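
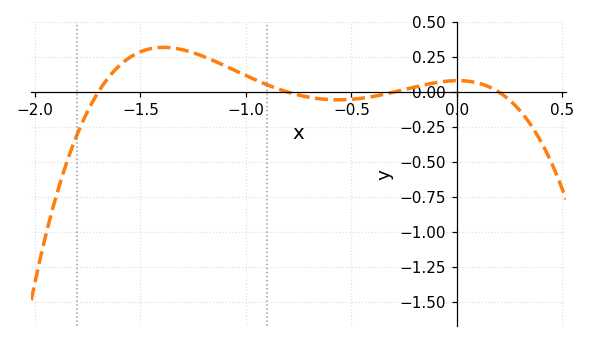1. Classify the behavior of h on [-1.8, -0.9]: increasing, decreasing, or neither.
neither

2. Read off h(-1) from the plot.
0.1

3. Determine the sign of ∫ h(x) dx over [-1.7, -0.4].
positive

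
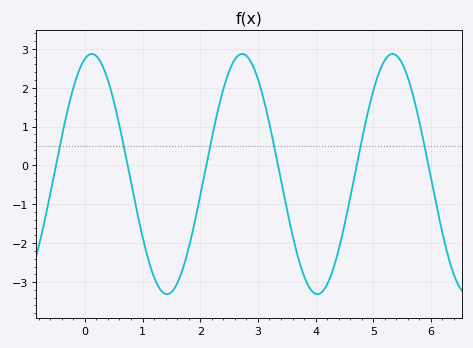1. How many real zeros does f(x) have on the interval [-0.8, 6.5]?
6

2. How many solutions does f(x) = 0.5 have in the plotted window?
6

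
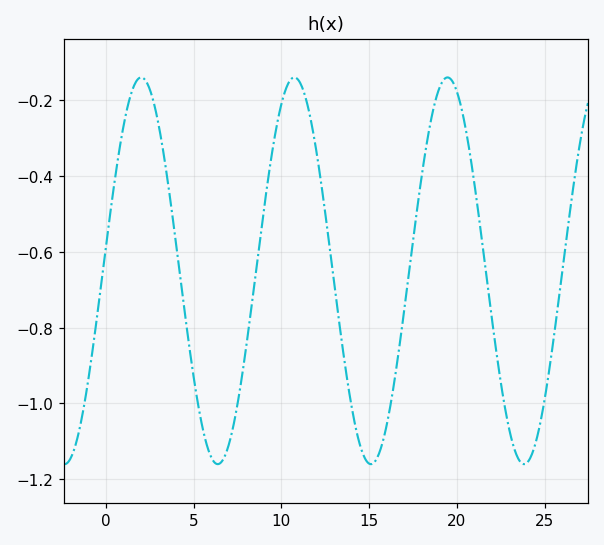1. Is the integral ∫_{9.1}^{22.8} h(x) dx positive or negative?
negative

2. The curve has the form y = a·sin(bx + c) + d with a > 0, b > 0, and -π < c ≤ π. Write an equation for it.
y = 0.51sin(0.72x + 0.12) - 0.65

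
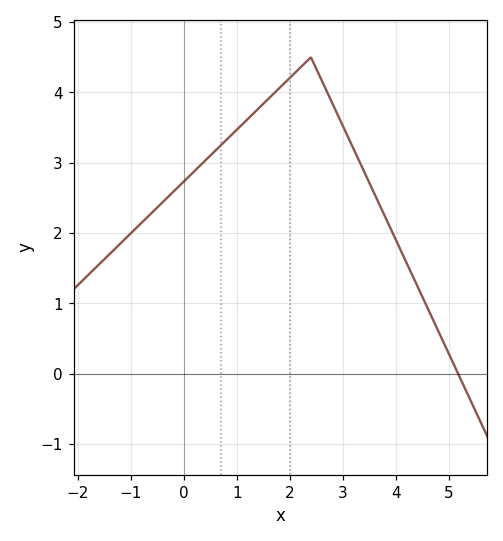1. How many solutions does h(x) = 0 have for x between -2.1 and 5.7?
1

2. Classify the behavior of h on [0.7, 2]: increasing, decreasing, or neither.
increasing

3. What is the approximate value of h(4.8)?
0.6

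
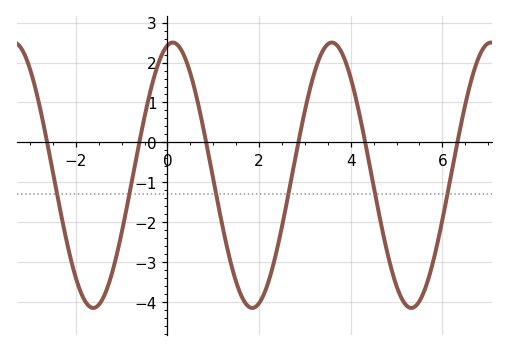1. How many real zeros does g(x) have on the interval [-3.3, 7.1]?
6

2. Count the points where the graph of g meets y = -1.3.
6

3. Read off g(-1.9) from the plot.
-3.7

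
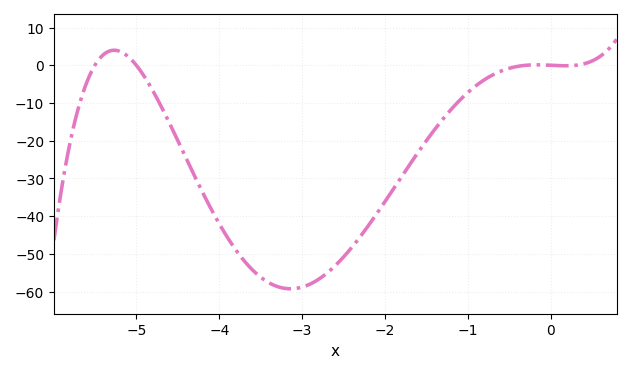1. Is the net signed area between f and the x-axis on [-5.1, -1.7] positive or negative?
negative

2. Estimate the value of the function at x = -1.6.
-23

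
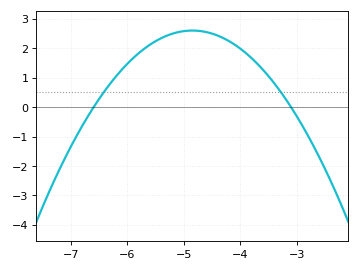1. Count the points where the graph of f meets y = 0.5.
2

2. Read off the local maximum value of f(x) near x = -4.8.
2.6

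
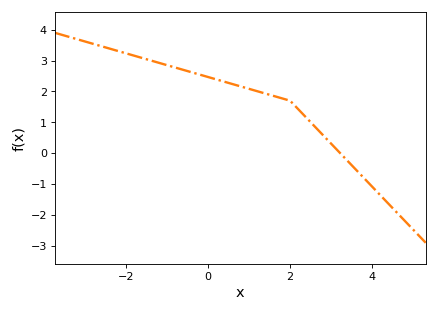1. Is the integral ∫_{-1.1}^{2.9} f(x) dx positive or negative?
positive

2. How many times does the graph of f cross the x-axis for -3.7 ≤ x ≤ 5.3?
1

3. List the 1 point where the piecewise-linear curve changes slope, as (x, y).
(2, 1.7)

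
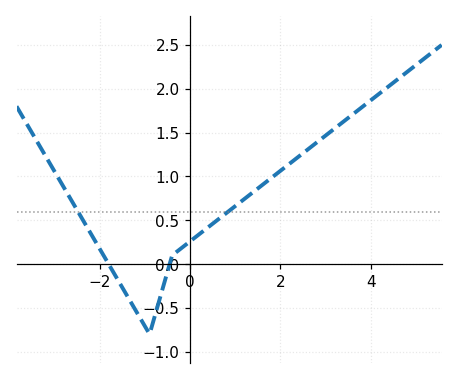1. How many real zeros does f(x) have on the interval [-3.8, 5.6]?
2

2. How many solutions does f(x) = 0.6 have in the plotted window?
2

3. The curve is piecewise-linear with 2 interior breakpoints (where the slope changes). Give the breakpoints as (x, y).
(-0.9, -0.8); (-0.4, 0.1)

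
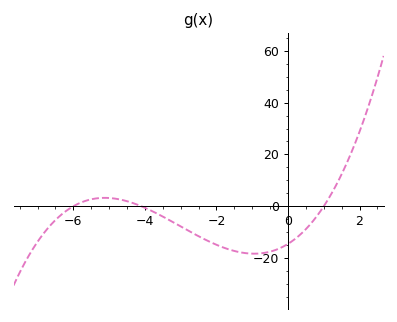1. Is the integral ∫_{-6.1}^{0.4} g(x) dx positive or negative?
negative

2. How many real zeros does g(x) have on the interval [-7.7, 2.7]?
3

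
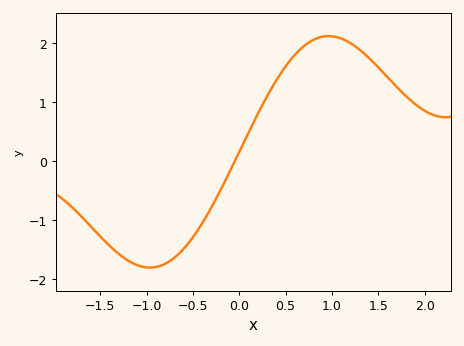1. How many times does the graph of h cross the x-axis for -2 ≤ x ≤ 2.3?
1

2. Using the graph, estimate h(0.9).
2.1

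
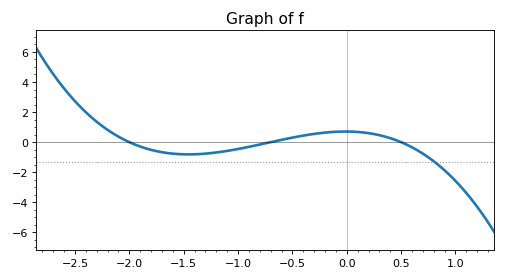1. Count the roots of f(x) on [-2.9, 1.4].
3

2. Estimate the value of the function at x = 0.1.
0.6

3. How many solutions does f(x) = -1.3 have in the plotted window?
1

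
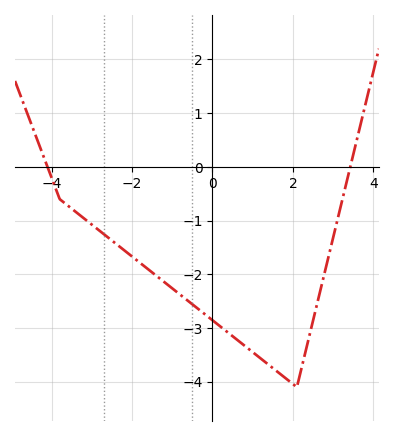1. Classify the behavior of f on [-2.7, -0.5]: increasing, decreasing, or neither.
decreasing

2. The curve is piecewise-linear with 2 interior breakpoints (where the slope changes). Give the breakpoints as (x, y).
(-3.8, -0.6); (2.1, -4.1)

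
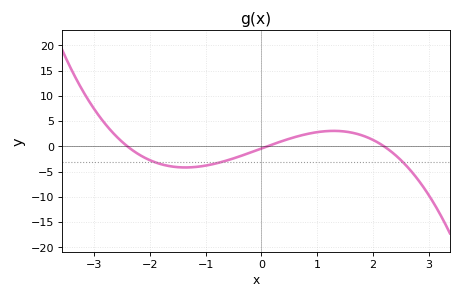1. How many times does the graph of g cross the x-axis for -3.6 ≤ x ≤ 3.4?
3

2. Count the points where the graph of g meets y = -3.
3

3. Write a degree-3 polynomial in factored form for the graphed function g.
y = -0.77(x + 2.4)(x - 0.1)(x - 2.2)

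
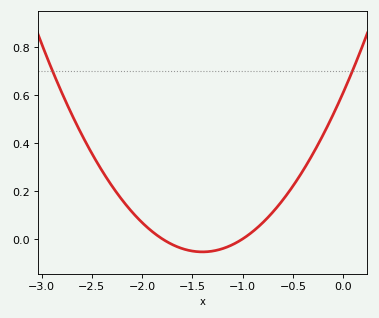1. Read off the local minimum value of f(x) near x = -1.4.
-0.054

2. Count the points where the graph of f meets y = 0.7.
2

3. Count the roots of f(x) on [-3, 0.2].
2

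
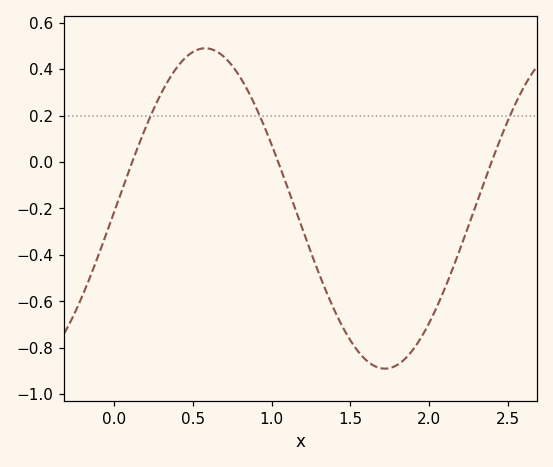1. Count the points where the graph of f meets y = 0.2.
3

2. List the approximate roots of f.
0.1, 1.05, 2.4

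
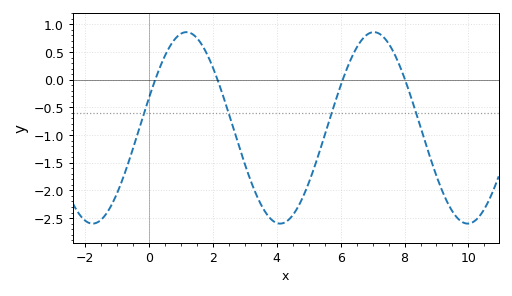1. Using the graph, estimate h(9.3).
-2.17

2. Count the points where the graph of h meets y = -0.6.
4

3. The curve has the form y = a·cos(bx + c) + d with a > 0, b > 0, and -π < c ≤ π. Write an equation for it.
y = 1.73cos(1.07x - 1.25) - 0.87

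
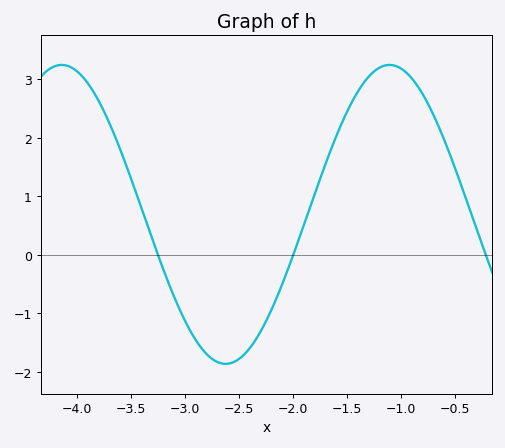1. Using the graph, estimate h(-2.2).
-0.9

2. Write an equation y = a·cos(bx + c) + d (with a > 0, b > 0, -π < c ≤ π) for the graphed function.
y = 2.55cos(2.1x + 2.3) + 0.69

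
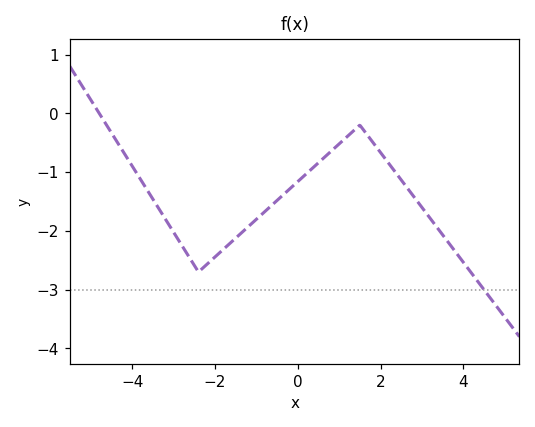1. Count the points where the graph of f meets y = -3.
1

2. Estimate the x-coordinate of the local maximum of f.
1.4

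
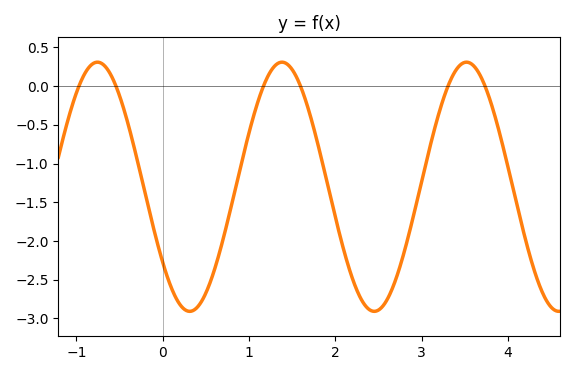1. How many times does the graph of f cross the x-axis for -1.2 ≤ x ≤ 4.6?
6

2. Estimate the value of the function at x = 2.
-1.7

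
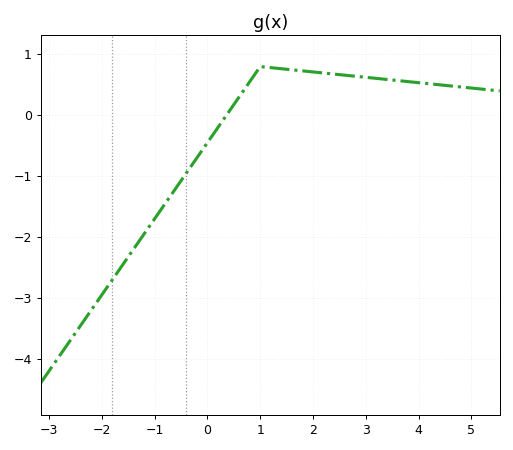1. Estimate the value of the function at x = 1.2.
0.782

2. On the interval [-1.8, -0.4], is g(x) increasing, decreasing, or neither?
increasing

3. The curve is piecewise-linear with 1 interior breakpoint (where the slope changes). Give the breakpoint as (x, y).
(1, 0.8)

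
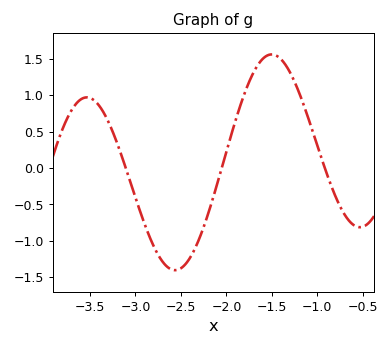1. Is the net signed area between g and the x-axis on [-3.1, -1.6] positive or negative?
negative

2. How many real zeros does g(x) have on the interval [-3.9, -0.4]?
3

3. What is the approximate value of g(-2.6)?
-1.4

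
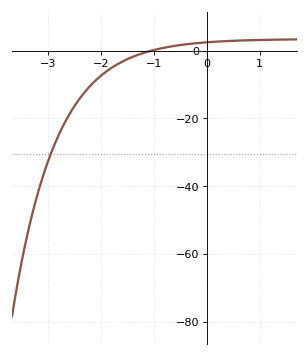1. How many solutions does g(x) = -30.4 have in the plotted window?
1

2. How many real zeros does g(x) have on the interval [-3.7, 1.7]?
1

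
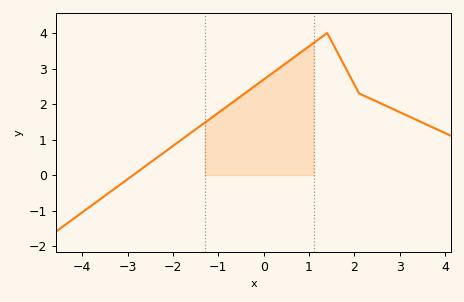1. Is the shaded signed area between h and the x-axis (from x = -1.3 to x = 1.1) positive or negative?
positive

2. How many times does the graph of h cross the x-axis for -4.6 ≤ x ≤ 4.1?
1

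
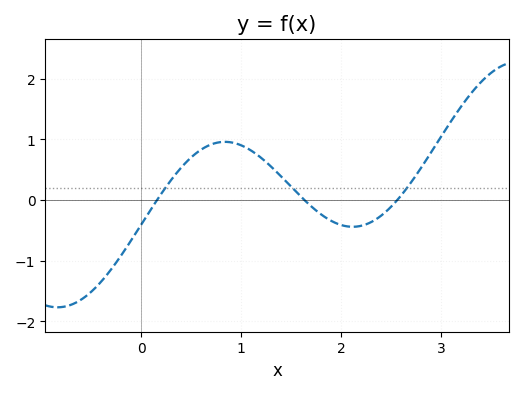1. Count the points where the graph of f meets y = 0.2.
3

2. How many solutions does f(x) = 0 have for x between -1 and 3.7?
3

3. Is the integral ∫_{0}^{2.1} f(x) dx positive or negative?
positive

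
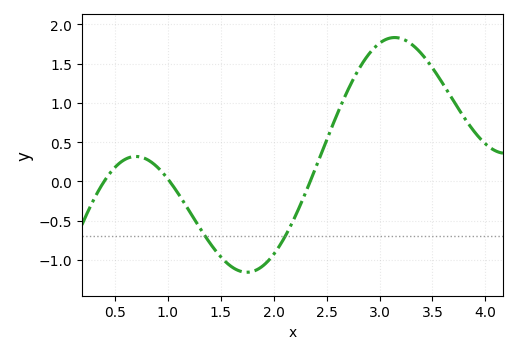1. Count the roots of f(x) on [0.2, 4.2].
3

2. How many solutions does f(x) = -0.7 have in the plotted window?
2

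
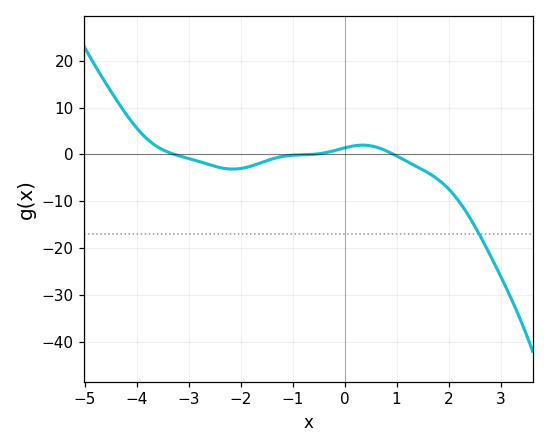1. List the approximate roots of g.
-3.28, -0.641, 0.944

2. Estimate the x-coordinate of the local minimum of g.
-2.15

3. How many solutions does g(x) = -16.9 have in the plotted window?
1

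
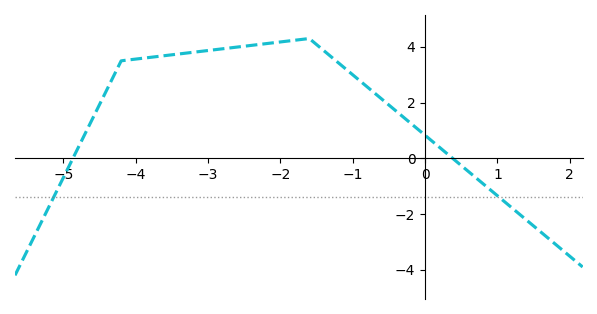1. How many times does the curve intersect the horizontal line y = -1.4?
2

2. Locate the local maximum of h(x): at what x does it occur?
-1.6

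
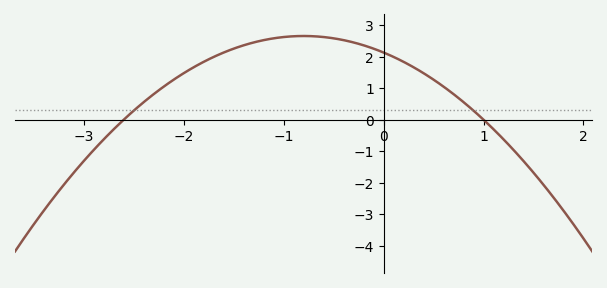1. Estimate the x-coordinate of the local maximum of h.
-0.8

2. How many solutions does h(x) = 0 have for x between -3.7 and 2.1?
2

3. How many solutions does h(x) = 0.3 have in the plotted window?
2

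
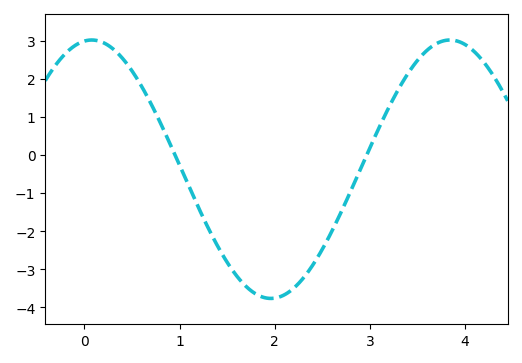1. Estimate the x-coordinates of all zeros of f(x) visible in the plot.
0.953, 2.96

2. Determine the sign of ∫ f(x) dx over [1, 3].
negative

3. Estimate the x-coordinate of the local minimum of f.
1.96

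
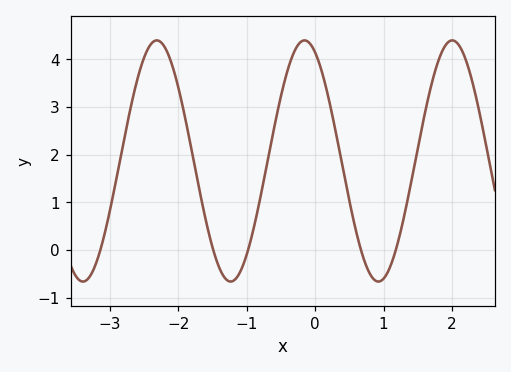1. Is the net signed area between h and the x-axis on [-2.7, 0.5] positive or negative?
positive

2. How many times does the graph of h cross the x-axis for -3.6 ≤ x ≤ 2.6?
5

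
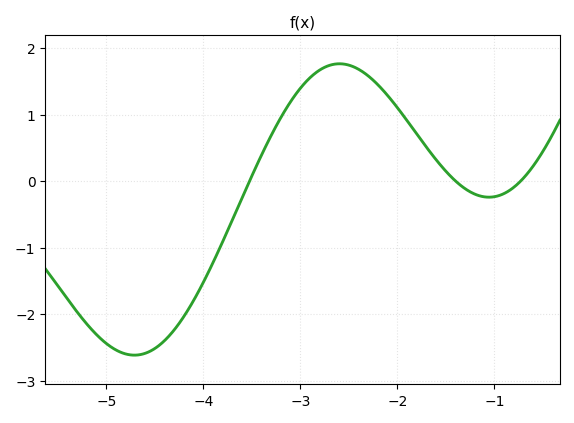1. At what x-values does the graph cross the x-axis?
-3.5, -1.4, -0.7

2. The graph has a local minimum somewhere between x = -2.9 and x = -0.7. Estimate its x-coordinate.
-1.1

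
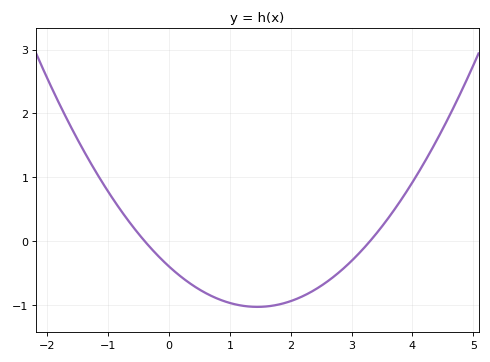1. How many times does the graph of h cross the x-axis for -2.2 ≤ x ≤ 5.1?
2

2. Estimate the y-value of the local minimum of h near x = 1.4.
-1.03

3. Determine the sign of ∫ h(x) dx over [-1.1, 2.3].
negative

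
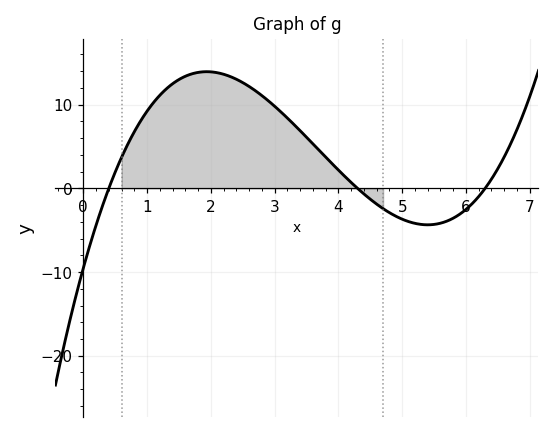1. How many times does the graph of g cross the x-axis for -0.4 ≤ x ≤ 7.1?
3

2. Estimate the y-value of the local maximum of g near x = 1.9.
14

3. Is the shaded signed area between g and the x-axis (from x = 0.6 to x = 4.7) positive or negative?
positive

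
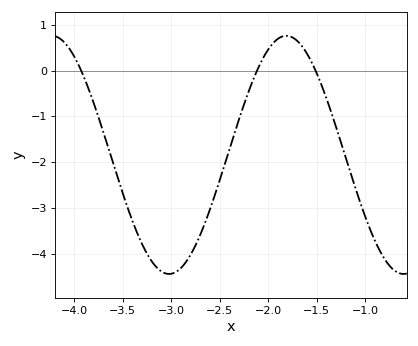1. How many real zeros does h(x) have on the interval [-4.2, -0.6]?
3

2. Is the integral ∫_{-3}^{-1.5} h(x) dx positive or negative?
negative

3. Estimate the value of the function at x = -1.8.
0.8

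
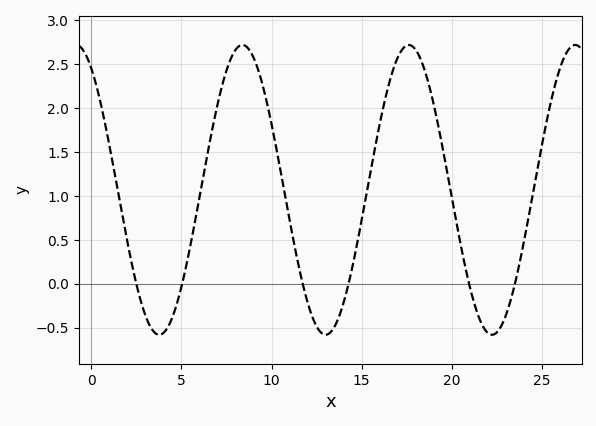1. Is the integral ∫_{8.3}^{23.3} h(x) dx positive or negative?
positive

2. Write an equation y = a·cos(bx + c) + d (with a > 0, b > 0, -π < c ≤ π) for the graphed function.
y = 1.65cos(0.68x + 0.582) + 1.07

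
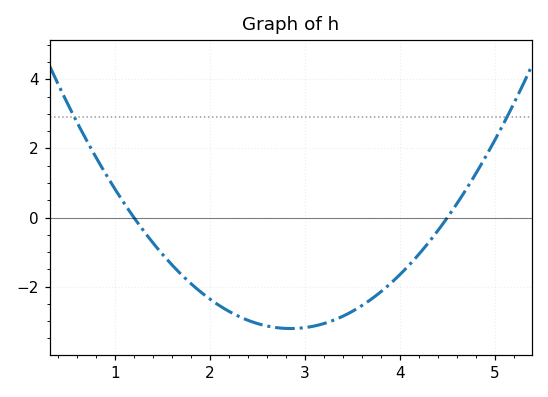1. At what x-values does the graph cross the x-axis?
1.2, 4.5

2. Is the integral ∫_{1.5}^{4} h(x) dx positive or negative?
negative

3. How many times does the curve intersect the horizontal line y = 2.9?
2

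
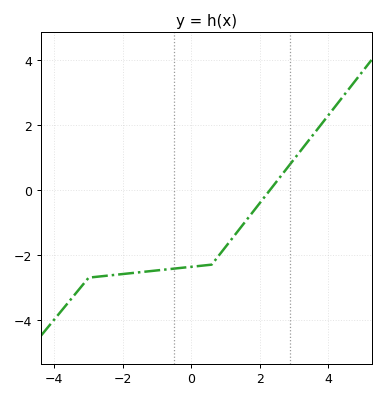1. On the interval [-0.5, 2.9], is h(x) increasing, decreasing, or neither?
increasing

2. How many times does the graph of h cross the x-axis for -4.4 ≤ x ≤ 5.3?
1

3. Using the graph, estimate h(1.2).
-1.49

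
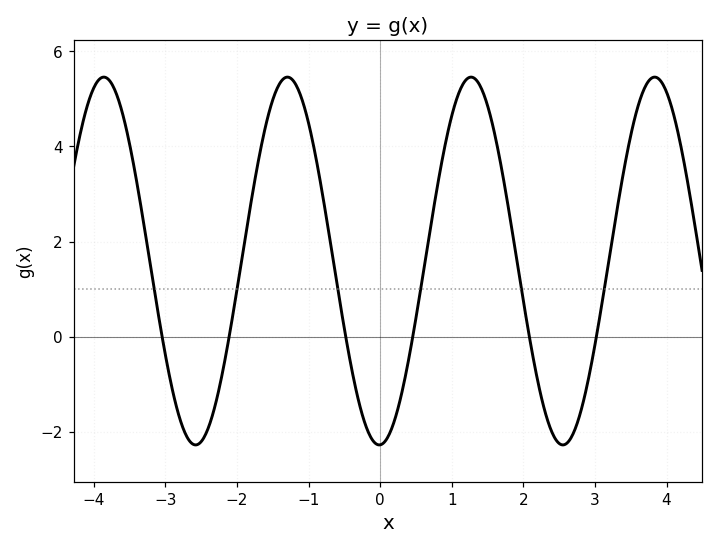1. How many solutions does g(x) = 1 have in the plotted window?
6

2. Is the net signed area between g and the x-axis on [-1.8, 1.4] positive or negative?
positive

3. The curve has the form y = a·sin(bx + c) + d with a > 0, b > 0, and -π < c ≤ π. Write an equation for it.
y = 3.87sin(2.5x - 1.5) + 1.59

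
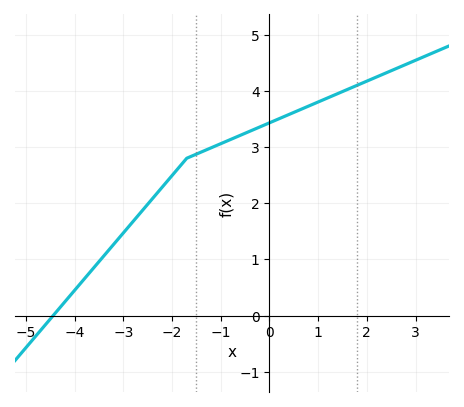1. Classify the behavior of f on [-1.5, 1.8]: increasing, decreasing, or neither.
increasing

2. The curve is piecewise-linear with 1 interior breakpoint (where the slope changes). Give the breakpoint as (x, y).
(-1.7, 2.8)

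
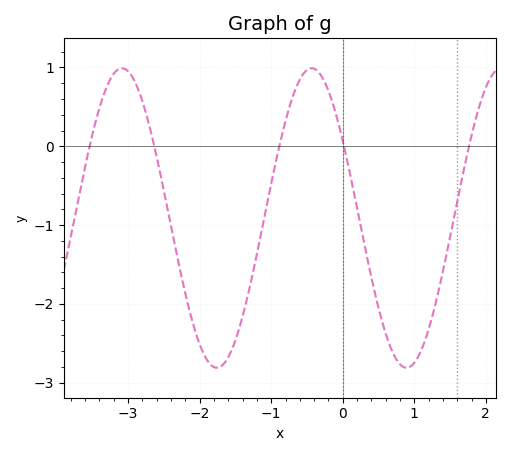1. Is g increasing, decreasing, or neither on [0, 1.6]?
neither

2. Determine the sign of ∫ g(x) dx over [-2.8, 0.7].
negative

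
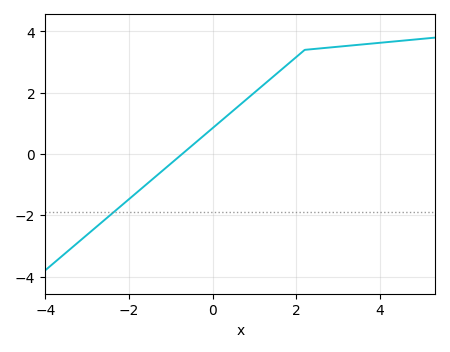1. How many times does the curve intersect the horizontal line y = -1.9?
1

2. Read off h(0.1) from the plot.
0.963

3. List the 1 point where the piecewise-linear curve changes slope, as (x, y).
(2.2, 3.4)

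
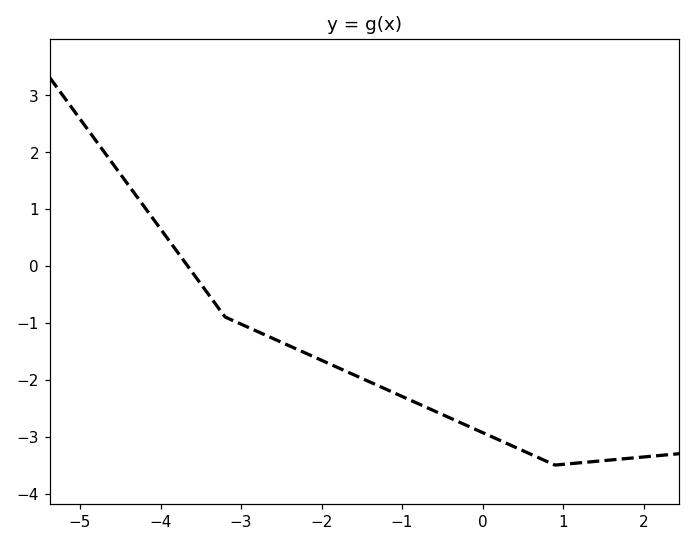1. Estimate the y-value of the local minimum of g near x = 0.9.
-3.5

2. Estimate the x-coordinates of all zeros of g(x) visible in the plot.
-3.67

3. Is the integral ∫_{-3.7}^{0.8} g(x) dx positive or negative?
negative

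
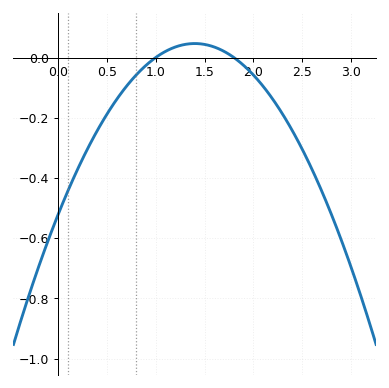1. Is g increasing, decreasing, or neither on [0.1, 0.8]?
increasing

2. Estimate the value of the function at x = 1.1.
0.02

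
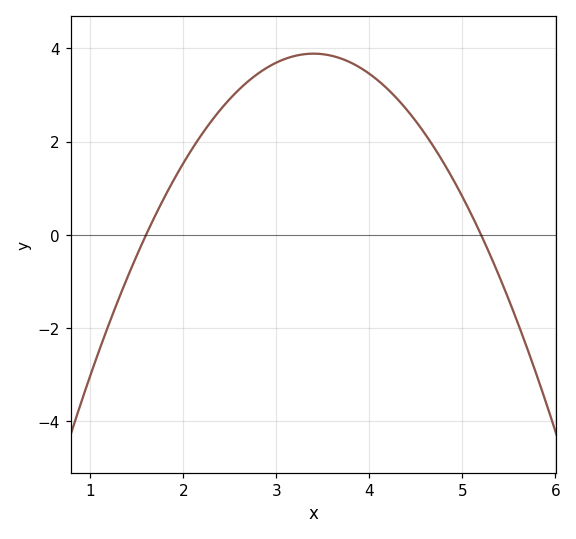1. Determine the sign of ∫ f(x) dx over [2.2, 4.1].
positive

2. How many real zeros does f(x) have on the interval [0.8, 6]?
2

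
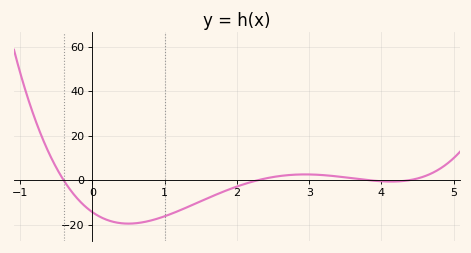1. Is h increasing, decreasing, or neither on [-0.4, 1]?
neither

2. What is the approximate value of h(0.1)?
-16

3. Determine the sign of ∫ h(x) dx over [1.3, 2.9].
negative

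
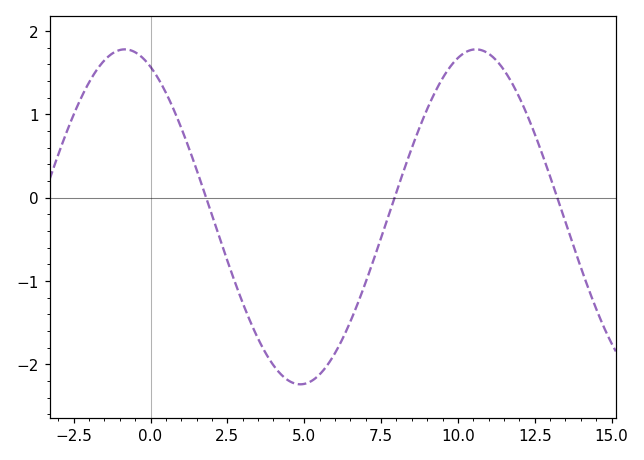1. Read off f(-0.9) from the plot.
1.8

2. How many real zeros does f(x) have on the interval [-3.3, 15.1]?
3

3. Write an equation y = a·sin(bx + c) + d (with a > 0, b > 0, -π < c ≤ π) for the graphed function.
y = 2.01sin(0.55x + 2) - 0.23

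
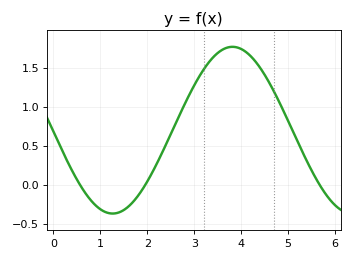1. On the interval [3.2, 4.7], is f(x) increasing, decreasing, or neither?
neither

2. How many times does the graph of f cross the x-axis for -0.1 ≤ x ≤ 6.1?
3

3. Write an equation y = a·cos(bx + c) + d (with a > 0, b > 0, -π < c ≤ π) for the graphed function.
y = 1.07cos(1.23x + 1.59) + 0.7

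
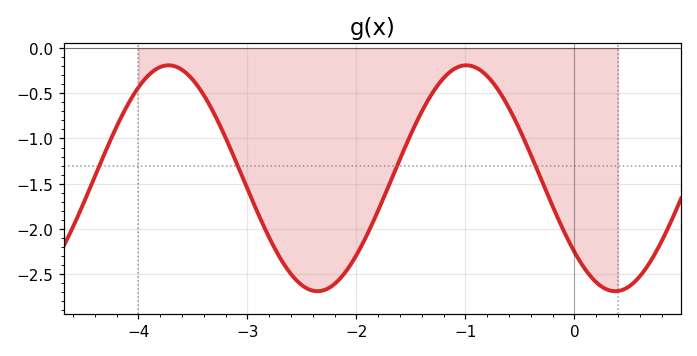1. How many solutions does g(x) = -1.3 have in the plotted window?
4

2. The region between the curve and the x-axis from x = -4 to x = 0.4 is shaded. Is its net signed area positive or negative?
negative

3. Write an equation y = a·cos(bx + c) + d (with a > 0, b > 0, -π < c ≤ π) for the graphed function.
y = 1.25cos(2.3x + 2.28) - 1.44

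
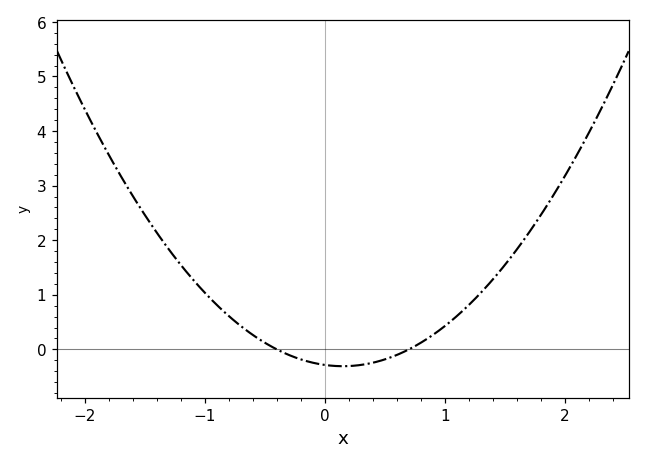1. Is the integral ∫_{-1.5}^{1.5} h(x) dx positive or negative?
positive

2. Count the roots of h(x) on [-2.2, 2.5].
2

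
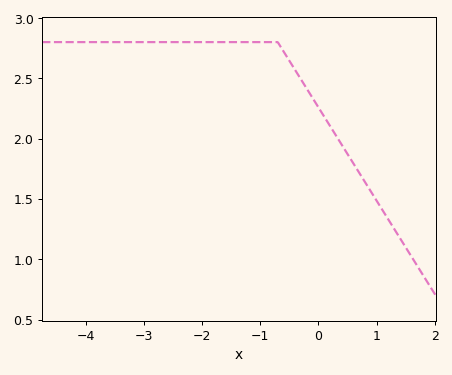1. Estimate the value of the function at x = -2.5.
2.8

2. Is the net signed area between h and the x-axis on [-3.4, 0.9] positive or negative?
positive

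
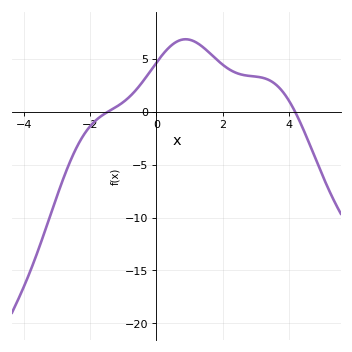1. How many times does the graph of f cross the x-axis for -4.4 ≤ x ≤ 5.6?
2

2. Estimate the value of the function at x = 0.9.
7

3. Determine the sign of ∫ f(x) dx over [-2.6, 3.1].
positive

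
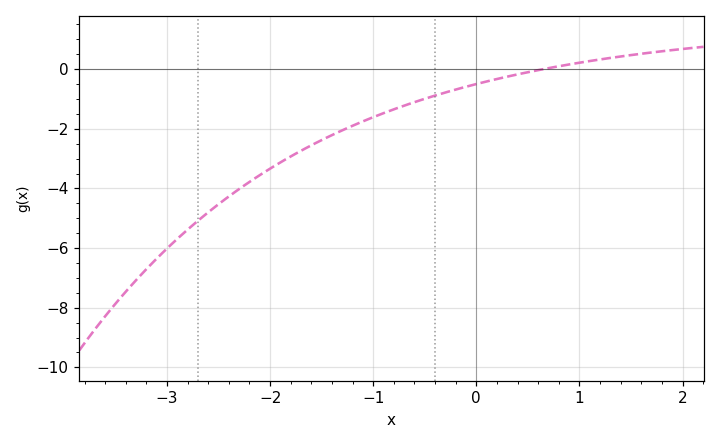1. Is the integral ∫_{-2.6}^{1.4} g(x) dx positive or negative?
negative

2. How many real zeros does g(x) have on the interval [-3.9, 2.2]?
1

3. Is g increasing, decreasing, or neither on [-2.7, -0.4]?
increasing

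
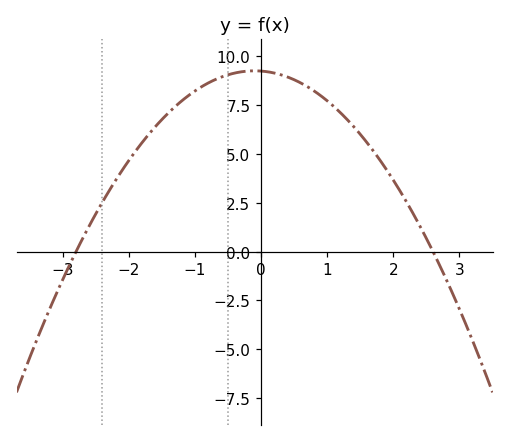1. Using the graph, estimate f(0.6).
8.6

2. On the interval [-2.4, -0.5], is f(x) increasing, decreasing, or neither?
increasing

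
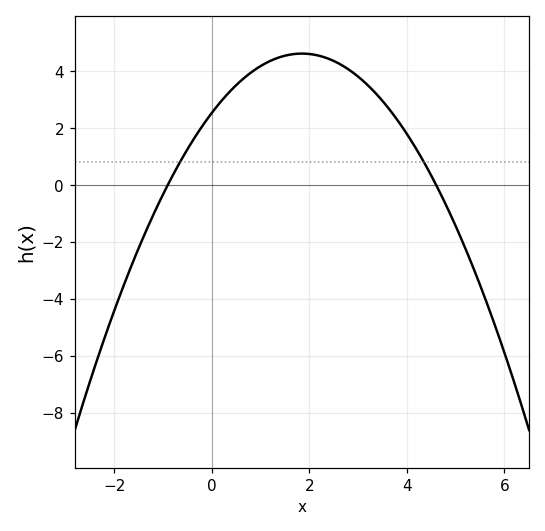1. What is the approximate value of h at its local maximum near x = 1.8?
4.6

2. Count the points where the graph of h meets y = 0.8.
2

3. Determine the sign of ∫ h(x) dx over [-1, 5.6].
positive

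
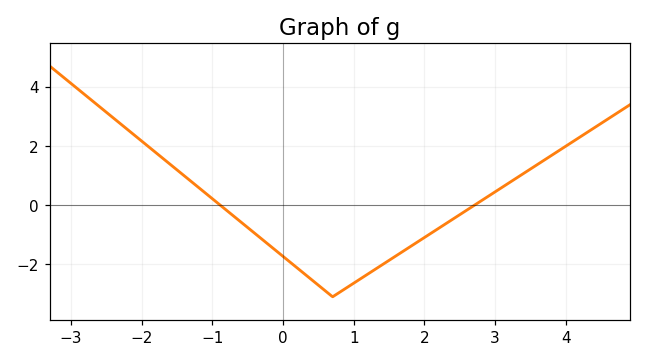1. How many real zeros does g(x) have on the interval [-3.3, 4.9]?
2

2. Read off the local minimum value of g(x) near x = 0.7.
-3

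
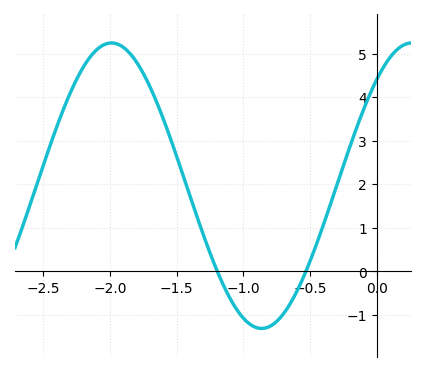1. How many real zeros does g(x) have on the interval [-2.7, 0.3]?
2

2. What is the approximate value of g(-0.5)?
0.239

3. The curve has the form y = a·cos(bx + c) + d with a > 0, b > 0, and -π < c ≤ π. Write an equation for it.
y = 3.28cos(2.79x - 0.732) + 1.97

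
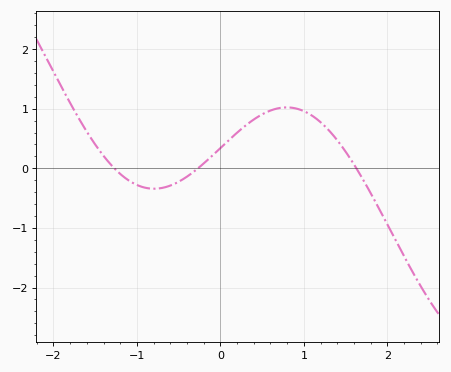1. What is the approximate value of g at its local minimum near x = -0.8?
-0.342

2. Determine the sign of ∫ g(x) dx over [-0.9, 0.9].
positive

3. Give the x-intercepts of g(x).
-1.27, -0.269, 1.63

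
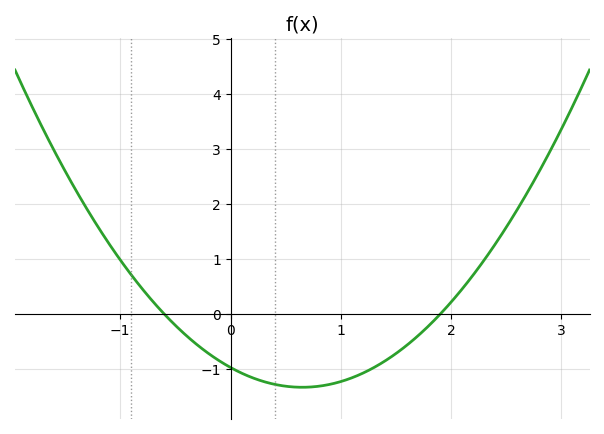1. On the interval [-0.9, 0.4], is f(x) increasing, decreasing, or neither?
decreasing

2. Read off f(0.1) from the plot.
-1.07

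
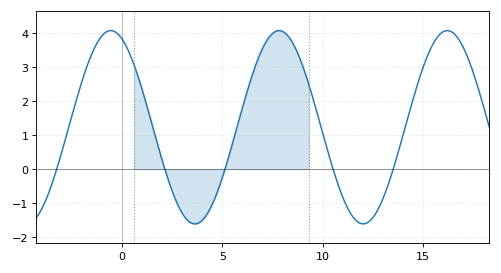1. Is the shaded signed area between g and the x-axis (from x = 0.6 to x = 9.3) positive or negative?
positive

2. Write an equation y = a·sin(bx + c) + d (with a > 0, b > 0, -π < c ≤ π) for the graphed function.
y = 2.84sin(0.75x + 2) + 1.23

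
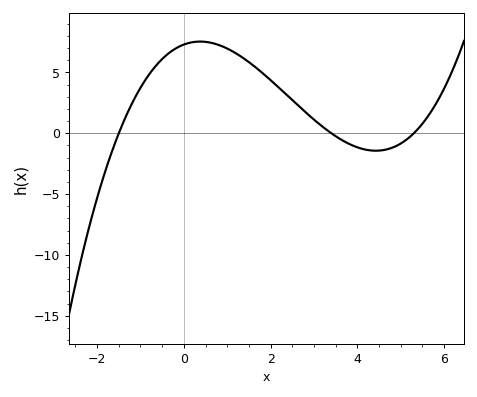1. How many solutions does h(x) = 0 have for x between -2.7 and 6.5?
3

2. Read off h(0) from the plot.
7.3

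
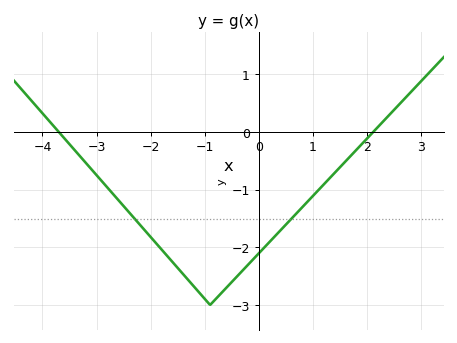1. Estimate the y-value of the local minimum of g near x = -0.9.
-3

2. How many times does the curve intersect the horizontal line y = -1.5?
2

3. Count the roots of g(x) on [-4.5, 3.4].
2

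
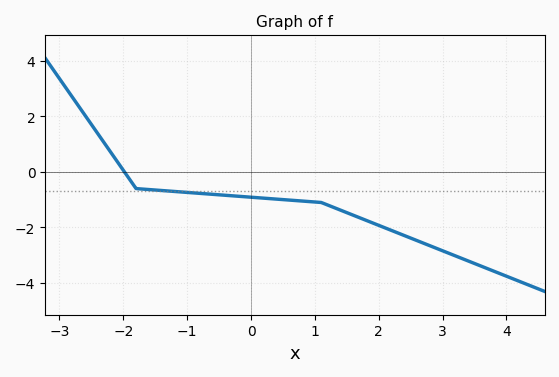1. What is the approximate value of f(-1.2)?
-0.8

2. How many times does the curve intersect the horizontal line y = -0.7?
1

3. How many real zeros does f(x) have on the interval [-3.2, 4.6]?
1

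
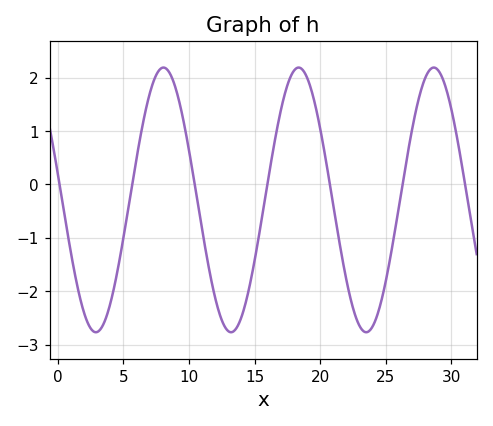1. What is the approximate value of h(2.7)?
-2.75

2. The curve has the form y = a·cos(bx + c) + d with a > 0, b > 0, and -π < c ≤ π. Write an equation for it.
y = 2.48cos(0.61x + 1.37) - 0.29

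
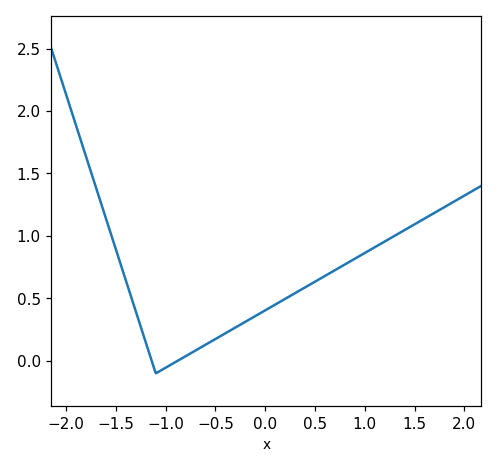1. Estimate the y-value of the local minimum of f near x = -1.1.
-0.1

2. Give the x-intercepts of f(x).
-1.14, -0.882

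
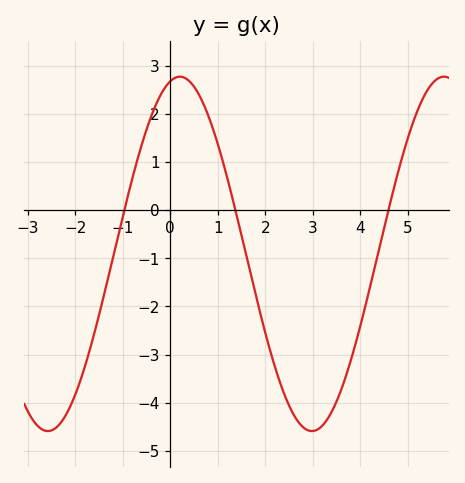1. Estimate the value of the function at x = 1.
1.38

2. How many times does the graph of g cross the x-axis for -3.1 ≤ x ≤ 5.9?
3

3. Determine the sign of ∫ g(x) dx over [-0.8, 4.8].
negative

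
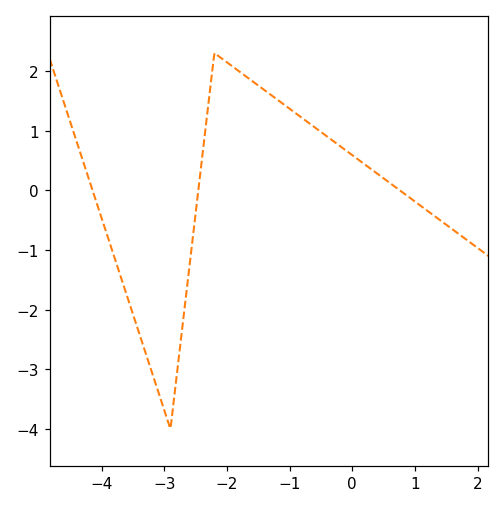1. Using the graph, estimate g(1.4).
-0.499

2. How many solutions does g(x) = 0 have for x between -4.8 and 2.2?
3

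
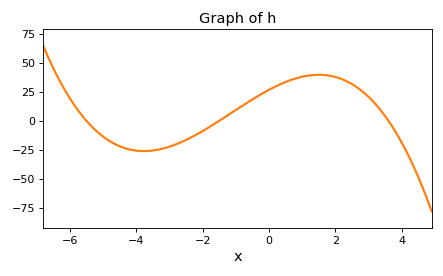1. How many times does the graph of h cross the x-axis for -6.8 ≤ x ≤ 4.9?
3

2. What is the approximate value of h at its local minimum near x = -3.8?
-26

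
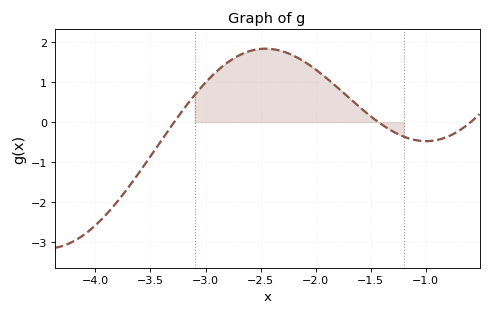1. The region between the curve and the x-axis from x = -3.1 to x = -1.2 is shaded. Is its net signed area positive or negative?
positive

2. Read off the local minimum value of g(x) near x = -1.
-0.5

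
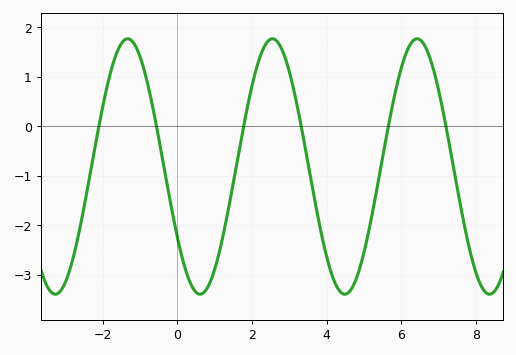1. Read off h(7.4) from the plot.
-0.816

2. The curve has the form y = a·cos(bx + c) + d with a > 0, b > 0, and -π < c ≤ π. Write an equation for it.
y = 2.58cos(1.62x + 2.15) - 0.81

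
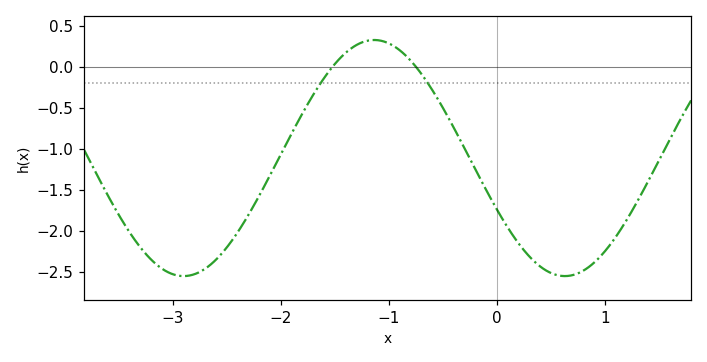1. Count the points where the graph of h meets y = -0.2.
2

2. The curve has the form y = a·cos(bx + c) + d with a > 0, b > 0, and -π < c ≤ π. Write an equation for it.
y = 1.44cos(1.78x + 2.02) - 1.11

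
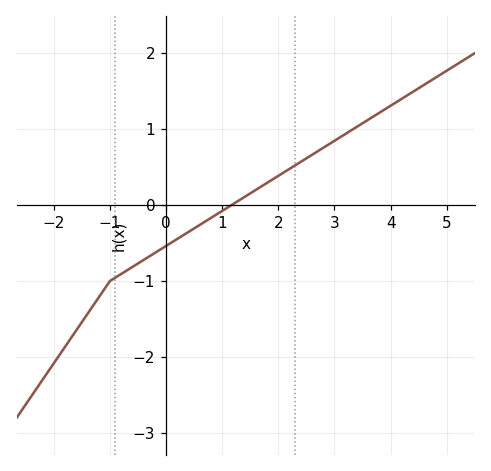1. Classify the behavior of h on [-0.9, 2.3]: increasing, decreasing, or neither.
increasing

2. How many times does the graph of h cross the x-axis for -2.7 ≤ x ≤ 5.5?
1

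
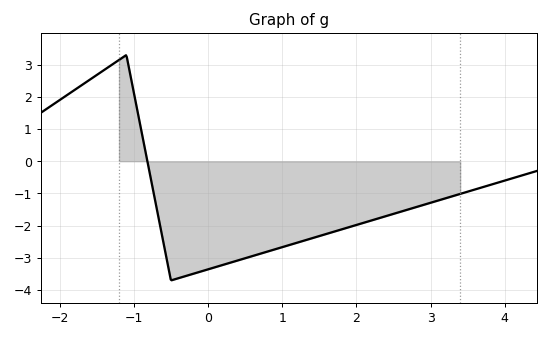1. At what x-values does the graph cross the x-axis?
-0.817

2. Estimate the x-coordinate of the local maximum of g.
-1.1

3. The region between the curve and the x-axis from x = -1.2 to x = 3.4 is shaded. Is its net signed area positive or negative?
negative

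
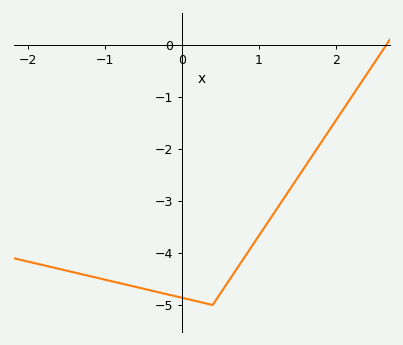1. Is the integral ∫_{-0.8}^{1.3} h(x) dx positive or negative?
negative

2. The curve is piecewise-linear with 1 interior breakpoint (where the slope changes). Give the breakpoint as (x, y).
(0.4, -5)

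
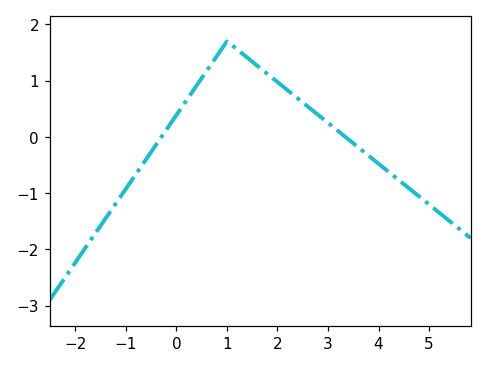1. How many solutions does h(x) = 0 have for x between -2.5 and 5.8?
2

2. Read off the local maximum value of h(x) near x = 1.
1.7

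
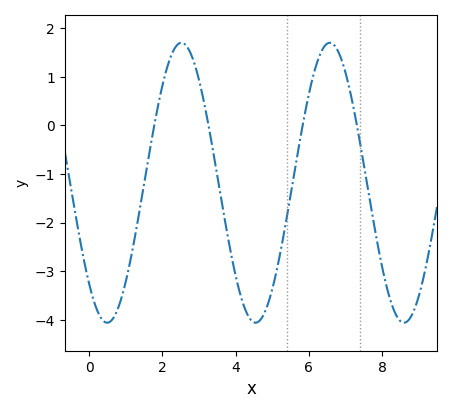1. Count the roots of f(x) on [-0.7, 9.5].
4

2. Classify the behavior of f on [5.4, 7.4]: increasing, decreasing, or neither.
neither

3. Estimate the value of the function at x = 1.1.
-2.9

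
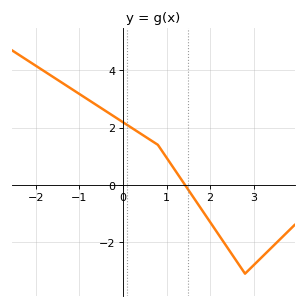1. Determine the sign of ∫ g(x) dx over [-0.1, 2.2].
positive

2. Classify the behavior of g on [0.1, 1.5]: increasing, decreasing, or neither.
decreasing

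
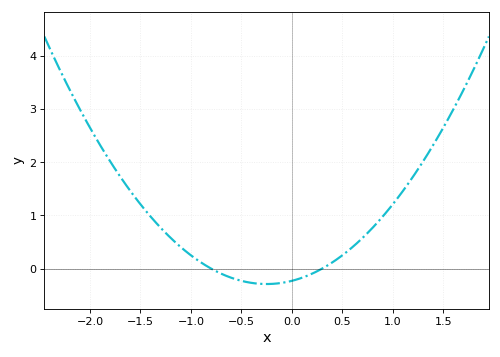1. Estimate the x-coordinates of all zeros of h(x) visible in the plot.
-0.8, 0.3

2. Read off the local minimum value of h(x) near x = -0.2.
-0.29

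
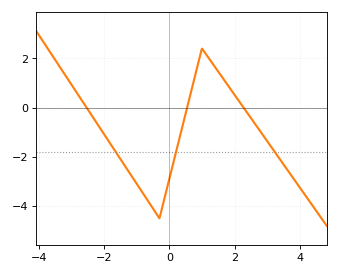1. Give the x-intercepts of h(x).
-2.53, 0.548, 2.27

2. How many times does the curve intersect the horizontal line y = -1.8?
3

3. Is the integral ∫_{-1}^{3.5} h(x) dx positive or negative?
negative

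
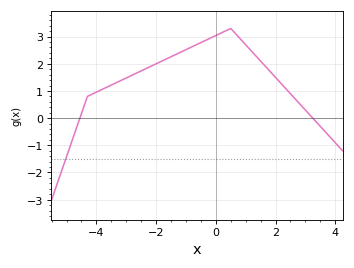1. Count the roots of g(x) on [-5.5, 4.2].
2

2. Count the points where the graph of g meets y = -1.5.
1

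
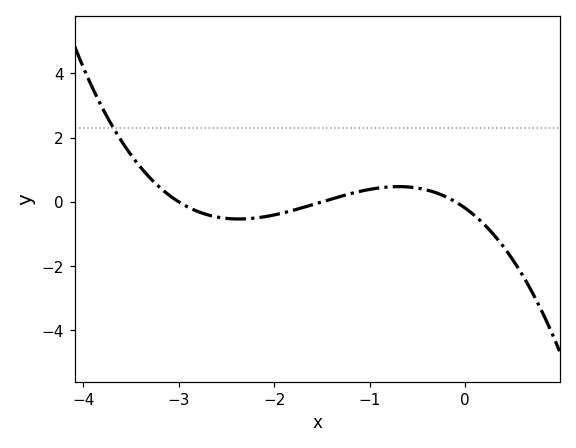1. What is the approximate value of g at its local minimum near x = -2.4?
-0.535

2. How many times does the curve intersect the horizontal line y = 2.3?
1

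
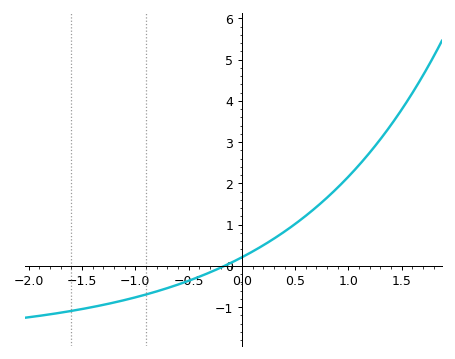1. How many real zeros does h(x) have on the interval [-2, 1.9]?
1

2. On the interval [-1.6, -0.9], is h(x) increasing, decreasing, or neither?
increasing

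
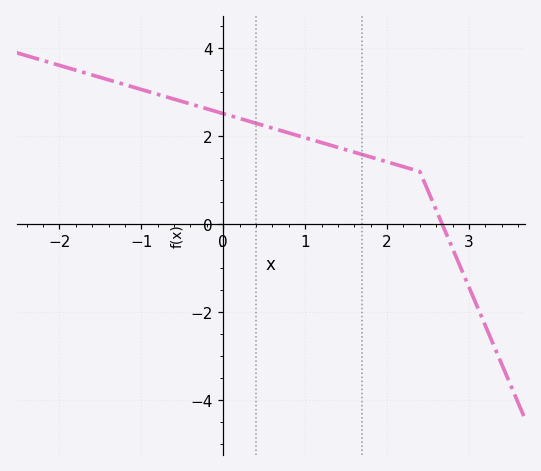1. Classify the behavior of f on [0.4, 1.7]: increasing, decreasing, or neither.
decreasing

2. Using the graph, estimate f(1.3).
1.8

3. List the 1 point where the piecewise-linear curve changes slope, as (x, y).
(2.4, 1.2)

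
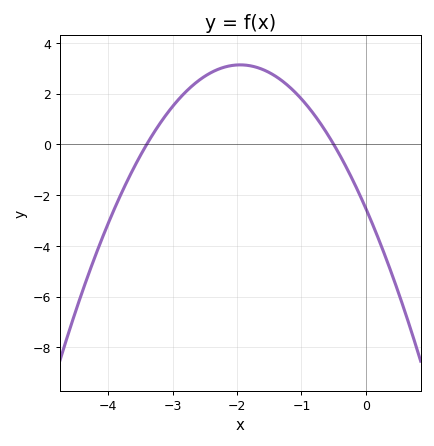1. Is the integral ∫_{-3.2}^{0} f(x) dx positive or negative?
positive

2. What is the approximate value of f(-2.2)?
3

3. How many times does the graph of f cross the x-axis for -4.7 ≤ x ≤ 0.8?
2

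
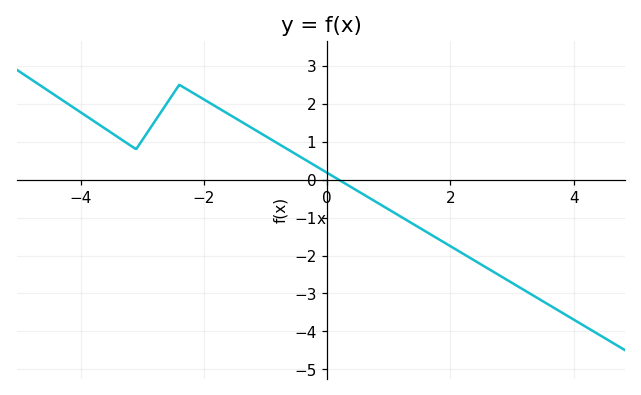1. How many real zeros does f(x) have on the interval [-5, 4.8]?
1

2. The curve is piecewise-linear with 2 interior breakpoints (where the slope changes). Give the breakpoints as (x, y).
(-3.1, 0.8); (-2.4, 2.5)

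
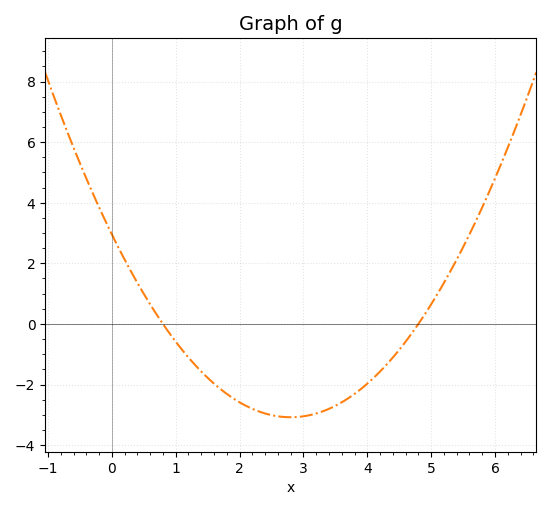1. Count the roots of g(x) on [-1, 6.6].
2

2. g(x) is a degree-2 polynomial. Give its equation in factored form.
y = 0.77(x - 0.8)(x - 4.8)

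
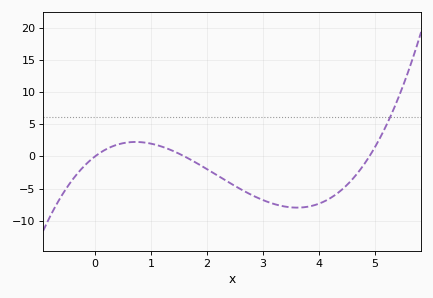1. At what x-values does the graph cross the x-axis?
0, 1.6, 4.9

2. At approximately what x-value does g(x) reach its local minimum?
3.6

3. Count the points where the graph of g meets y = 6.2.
1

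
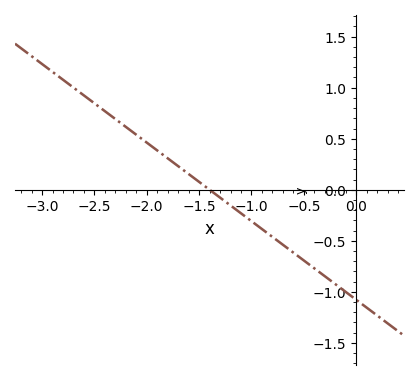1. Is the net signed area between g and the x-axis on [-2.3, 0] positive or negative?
negative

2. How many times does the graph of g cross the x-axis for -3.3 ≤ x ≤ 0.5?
1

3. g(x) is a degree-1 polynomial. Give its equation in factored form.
y = -0.77(x + 1.4)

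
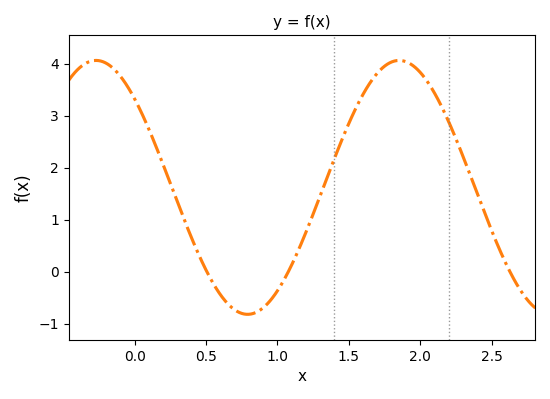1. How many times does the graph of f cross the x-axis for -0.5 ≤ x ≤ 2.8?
3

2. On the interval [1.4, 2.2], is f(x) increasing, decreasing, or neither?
neither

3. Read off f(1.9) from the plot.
4.04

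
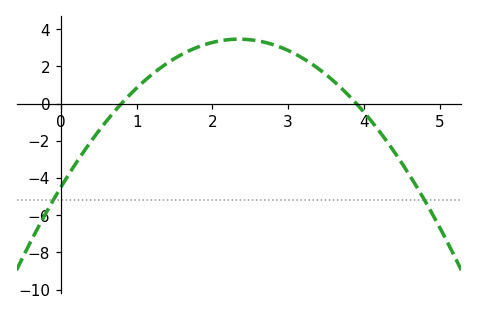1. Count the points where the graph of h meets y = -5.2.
2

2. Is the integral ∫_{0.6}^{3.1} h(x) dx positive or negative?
positive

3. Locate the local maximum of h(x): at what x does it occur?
2.3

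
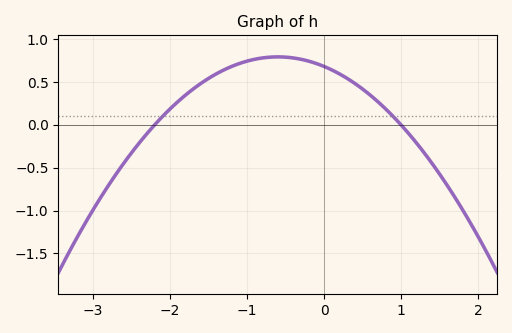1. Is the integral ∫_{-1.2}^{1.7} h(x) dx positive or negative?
positive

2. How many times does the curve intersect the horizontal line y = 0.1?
2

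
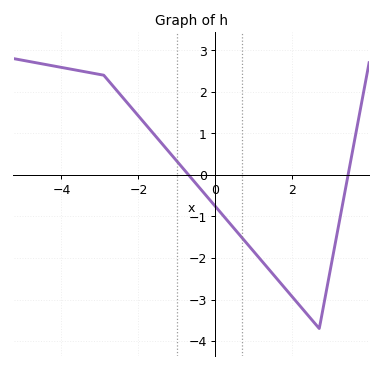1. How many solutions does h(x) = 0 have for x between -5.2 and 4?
2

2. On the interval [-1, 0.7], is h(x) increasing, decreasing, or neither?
decreasing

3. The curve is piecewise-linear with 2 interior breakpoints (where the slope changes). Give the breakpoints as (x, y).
(-2.9, 2.4); (2.7, -3.7)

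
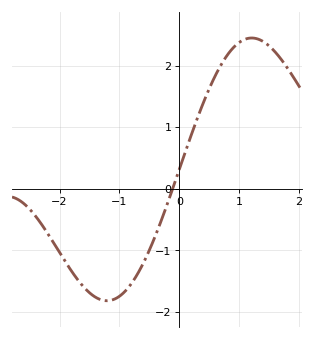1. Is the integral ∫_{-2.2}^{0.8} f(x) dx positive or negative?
negative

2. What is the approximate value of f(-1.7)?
-1.5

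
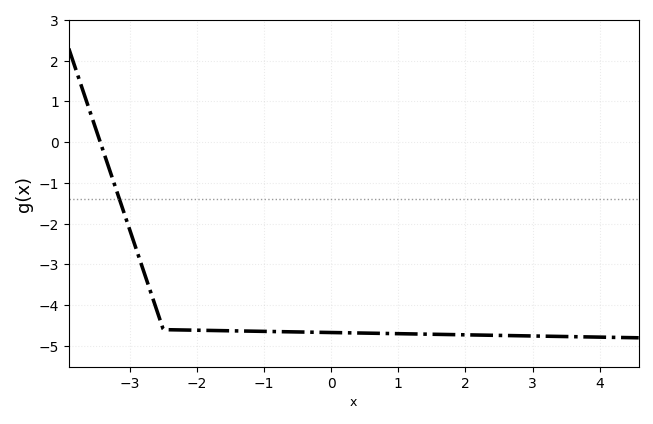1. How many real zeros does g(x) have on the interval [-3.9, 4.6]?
1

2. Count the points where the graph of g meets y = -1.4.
1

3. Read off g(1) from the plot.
-4.7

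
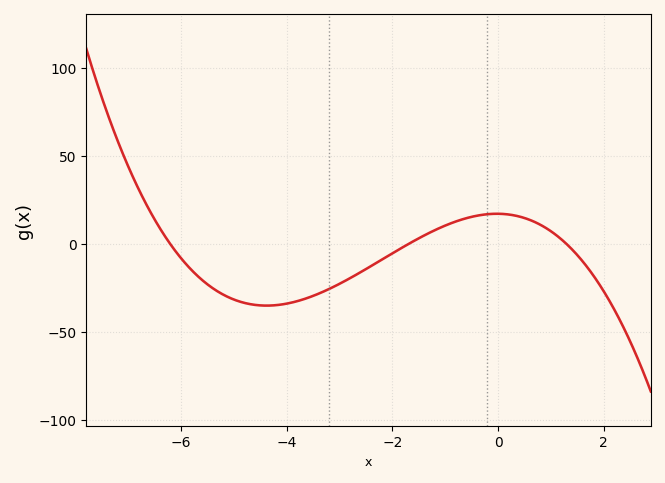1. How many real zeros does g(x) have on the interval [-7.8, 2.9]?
3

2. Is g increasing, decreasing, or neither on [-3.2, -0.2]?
increasing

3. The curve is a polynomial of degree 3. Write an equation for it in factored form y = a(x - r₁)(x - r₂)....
y = -1.26(x + 6.2)(x + 1.7)(x - 1.3)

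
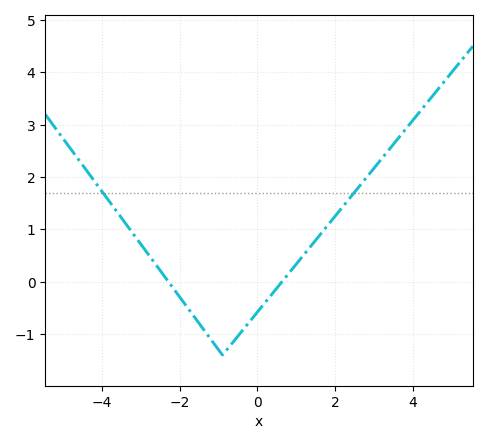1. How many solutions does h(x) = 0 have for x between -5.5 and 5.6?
2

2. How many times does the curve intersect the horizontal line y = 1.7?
2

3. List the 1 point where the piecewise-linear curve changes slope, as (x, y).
(-0.9, -1.4)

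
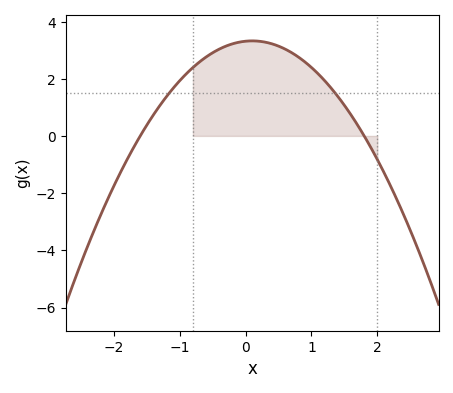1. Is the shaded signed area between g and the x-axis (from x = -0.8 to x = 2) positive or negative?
positive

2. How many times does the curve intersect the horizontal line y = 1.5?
2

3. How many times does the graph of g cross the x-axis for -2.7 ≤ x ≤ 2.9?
2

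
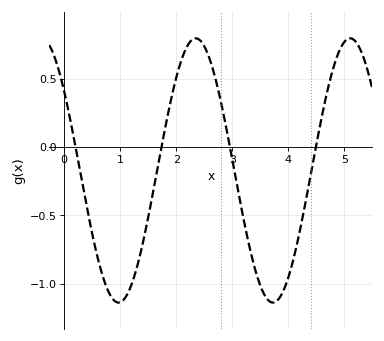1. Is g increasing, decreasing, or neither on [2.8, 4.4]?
neither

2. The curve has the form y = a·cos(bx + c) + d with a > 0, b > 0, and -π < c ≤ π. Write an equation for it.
y = 0.97cos(2.28x + 0.932) - 0.17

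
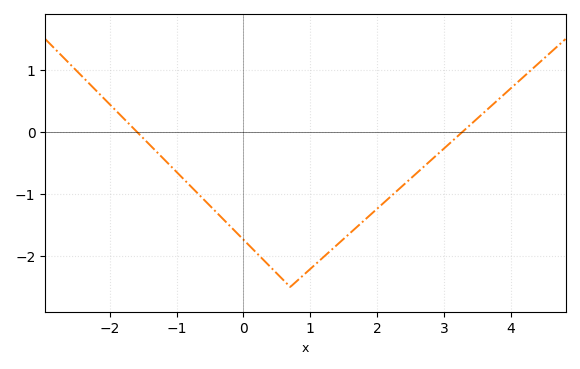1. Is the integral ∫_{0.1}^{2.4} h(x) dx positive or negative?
negative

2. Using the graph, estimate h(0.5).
-2.3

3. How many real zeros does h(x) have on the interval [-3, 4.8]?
2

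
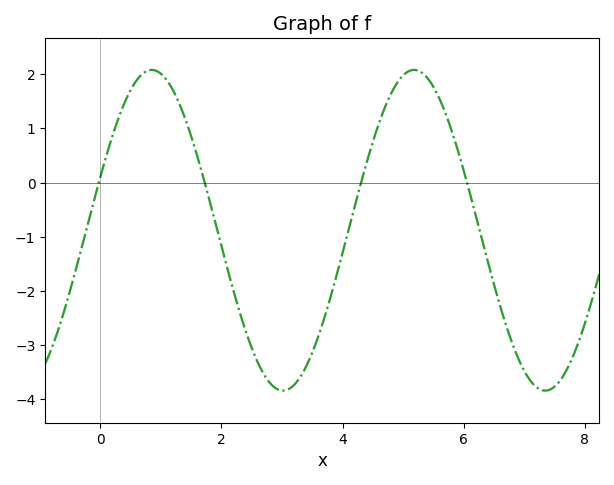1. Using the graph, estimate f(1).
2.01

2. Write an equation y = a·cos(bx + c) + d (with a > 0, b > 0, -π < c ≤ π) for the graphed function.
y = 2.96cos(1.45x - 1.23) - 0.88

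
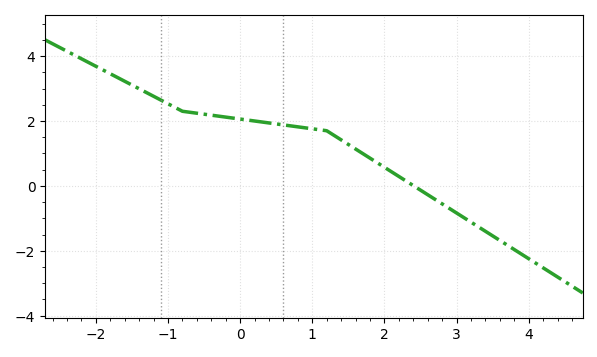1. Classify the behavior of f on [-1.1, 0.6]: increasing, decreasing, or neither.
decreasing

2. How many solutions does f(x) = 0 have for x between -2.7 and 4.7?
1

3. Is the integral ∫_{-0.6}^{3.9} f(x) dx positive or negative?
positive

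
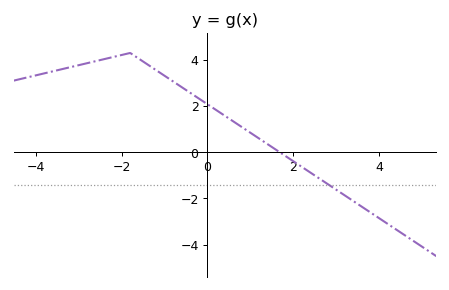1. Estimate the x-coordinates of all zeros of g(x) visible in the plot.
1.69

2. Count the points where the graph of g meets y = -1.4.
1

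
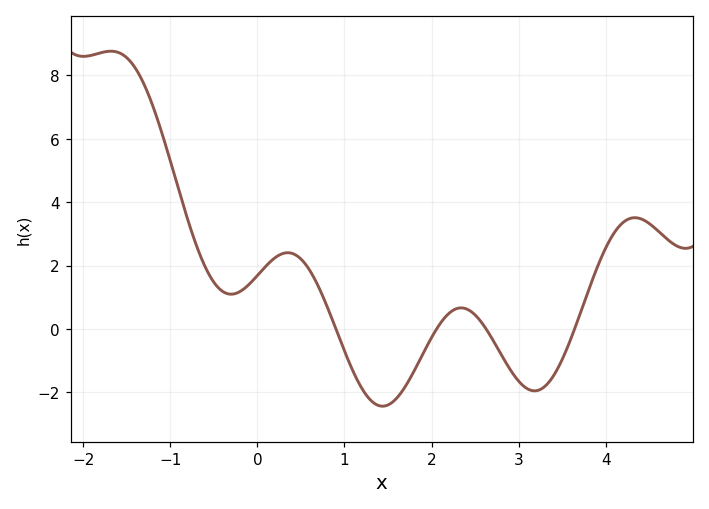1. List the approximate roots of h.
0.902, 2.06, 2.63, 3.64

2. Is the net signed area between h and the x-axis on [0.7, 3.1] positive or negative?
negative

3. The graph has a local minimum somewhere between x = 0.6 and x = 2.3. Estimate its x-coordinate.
1.44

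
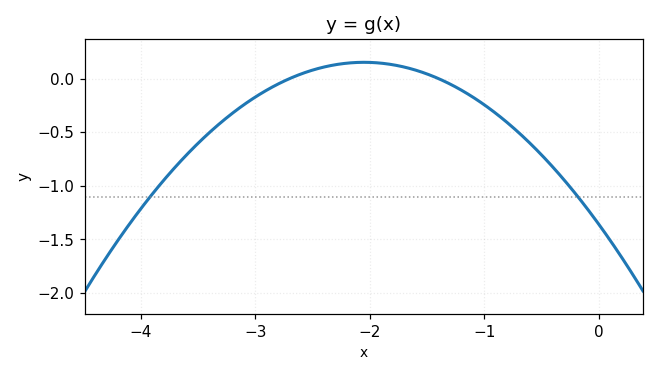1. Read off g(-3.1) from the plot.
-0.25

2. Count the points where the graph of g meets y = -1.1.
2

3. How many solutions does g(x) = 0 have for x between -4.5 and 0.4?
2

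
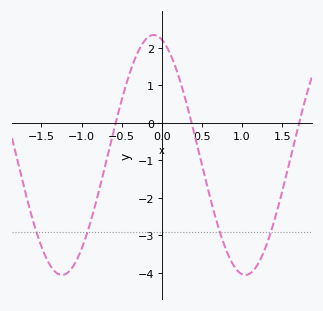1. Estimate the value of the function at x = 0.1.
1.86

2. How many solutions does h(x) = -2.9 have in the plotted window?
4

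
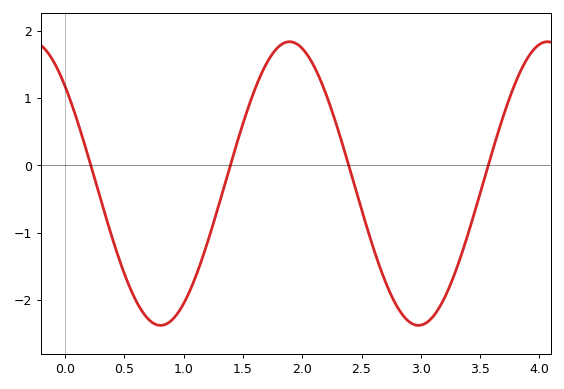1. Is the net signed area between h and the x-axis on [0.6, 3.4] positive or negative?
negative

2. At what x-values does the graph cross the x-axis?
0.218, 1.39, 2.39, 3.57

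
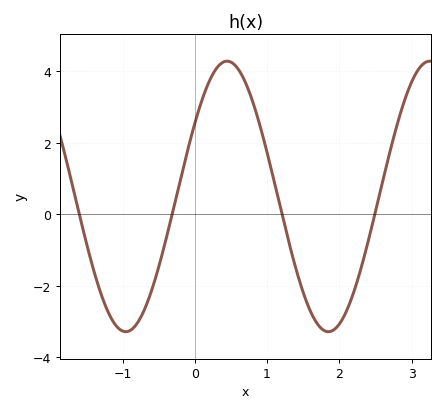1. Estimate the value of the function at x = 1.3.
-0.8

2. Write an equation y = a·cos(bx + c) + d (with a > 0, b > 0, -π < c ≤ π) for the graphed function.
y = 3.78cos(2.2x - 1) + 0.5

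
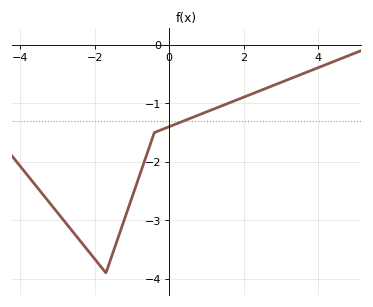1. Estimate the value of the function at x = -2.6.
-3.19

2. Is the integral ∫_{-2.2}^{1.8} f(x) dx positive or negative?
negative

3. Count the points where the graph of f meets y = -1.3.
1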